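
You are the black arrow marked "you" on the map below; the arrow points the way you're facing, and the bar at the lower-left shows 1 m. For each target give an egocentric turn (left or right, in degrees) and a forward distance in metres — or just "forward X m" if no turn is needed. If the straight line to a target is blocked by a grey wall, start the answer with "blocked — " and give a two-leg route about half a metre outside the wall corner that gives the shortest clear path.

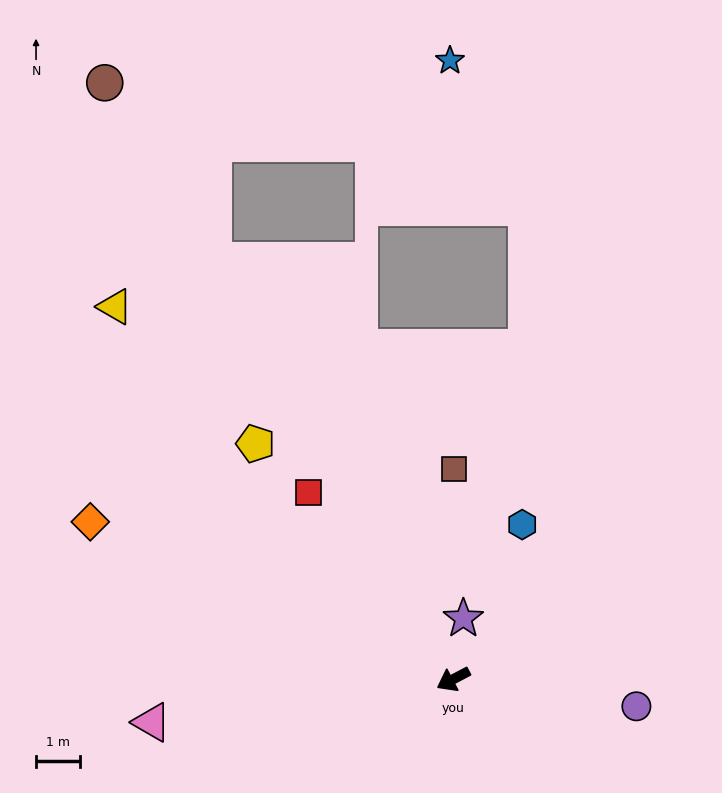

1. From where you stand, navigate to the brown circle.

turn right 87°, forward 15.9 m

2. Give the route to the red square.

turn right 80°, forward 5.4 m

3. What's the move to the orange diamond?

turn right 51°, forward 9.1 m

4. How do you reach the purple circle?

turn left 144°, forward 4.3 m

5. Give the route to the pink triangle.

turn right 20°, forward 7.0 m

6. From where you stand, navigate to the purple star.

turn right 127°, forward 1.4 m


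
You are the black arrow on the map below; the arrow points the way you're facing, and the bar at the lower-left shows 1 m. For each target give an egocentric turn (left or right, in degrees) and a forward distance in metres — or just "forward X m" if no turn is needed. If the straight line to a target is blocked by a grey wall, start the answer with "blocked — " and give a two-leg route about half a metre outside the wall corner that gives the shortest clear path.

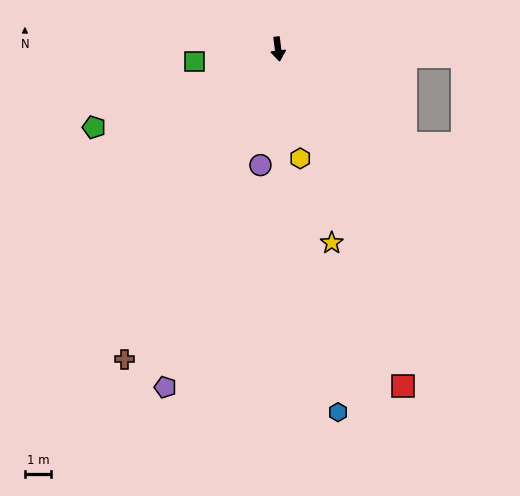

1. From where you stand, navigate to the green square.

turn right 89°, forward 3.3 m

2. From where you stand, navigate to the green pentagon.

turn right 74°, forward 7.7 m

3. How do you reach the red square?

turn left 13°, forward 13.8 m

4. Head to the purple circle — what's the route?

turn right 16°, forward 4.5 m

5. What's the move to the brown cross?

turn right 34°, forward 13.3 m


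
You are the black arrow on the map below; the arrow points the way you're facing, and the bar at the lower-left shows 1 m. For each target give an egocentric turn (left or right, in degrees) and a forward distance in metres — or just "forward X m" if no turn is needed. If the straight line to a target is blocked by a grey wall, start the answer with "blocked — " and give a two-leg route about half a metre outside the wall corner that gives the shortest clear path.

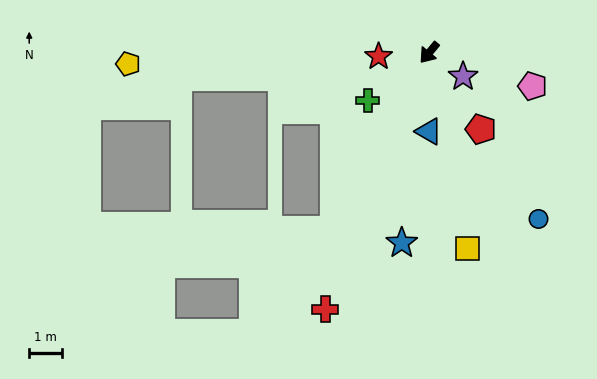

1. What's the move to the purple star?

turn left 95°, forward 1.3 m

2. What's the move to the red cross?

turn left 18°, forward 8.4 m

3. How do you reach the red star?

turn right 46°, forward 1.5 m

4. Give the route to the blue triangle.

turn left 40°, forward 2.4 m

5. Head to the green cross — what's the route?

turn right 12°, forward 2.4 m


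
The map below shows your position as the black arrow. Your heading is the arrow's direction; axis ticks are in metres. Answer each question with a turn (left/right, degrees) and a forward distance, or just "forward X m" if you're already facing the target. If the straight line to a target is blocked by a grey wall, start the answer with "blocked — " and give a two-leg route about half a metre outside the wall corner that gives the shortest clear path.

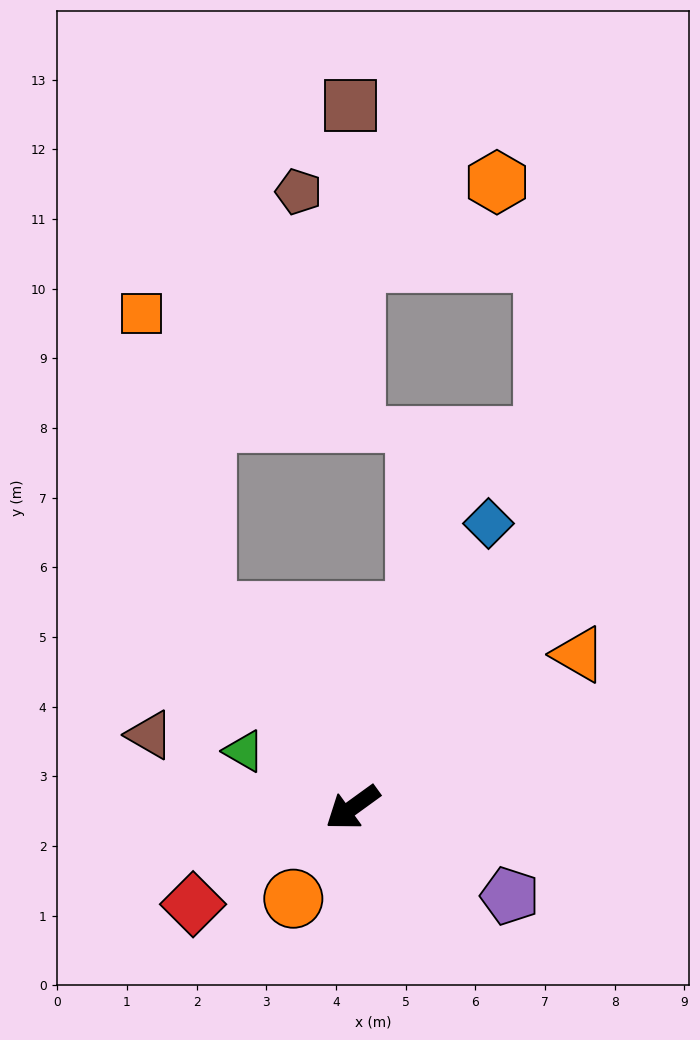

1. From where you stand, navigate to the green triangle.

turn right 63°, forward 1.8 m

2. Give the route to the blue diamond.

turn right 151°, forward 4.5 m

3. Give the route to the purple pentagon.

turn left 115°, forward 2.6 m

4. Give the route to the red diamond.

turn right 5°, forward 2.7 m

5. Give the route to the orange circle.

turn left 21°, forward 1.6 m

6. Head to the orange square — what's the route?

blocked — turn right 89°, forward 3.5 m, then turn right 25°, forward 4.4 m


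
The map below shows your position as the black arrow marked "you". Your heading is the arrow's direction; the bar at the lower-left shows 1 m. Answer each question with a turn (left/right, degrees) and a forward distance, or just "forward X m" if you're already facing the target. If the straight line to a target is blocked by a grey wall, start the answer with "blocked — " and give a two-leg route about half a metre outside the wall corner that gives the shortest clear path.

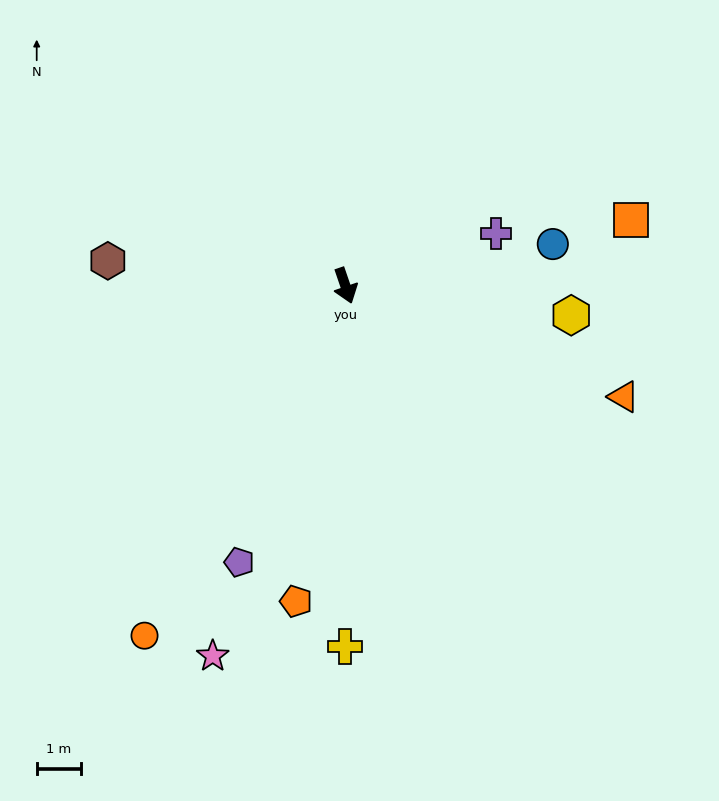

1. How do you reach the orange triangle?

turn left 49°, forward 6.8 m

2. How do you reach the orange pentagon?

turn right 28°, forward 7.3 m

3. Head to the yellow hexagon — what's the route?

turn left 64°, forward 5.2 m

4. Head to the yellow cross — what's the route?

turn right 19°, forward 8.2 m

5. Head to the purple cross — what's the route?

turn left 90°, forward 3.6 m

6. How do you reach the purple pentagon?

turn right 40°, forward 6.8 m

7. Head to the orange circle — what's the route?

turn right 49°, forward 9.2 m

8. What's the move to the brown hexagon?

turn right 115°, forward 5.4 m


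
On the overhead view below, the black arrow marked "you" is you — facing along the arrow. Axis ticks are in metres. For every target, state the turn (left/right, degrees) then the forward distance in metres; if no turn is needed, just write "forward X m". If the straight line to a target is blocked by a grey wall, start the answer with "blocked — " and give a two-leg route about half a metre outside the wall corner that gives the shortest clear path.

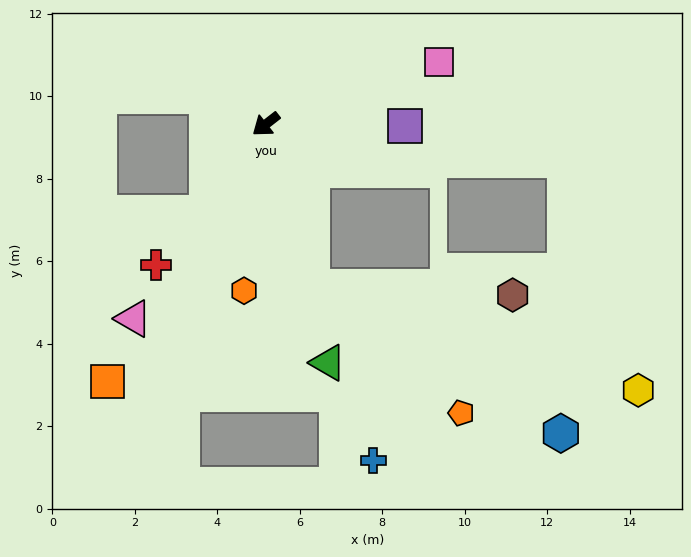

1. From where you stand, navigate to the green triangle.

turn left 67°, forward 6.0 m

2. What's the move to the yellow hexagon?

blocked — turn left 68°, forward 4.1 m, then turn left 56°, forward 8.3 m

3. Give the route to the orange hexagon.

turn left 45°, forward 4.1 m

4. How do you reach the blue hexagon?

blocked — turn left 68°, forward 4.1 m, then turn left 44°, forward 7.0 m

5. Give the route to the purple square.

turn left 141°, forward 3.4 m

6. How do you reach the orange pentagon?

blocked — turn left 68°, forward 4.1 m, then turn left 34°, forward 4.7 m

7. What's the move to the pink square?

turn left 162°, forward 4.5 m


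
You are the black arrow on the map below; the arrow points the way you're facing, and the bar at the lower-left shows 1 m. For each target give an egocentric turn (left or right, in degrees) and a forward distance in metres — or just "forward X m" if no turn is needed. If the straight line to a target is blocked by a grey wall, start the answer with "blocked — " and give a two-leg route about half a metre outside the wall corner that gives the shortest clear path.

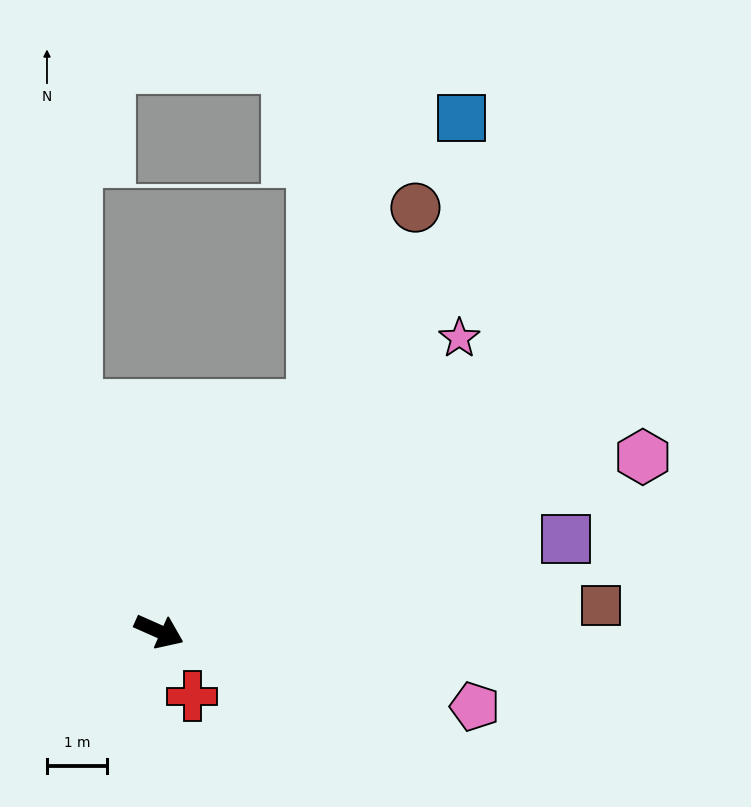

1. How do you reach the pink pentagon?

turn left 11°, forward 5.4 m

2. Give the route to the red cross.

turn right 39°, forward 1.2 m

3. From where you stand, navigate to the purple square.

turn left 37°, forward 6.9 m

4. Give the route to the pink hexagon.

turn left 44°, forward 8.6 m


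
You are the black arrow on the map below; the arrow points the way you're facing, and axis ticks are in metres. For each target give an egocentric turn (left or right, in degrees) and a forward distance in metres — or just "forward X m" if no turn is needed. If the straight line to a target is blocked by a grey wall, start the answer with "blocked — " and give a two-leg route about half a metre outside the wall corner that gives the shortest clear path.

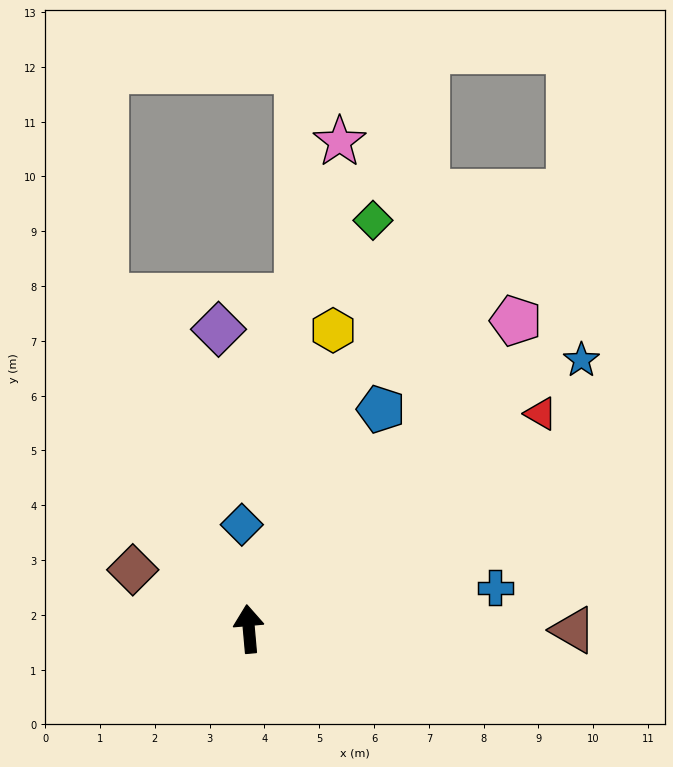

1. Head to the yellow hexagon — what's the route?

turn right 21°, forward 5.7 m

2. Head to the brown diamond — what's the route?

turn left 58°, forward 2.4 m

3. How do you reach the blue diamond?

forward 1.9 m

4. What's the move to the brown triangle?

turn right 95°, forward 5.9 m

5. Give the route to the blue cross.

turn right 86°, forward 4.6 m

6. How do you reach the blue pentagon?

turn right 36°, forward 4.7 m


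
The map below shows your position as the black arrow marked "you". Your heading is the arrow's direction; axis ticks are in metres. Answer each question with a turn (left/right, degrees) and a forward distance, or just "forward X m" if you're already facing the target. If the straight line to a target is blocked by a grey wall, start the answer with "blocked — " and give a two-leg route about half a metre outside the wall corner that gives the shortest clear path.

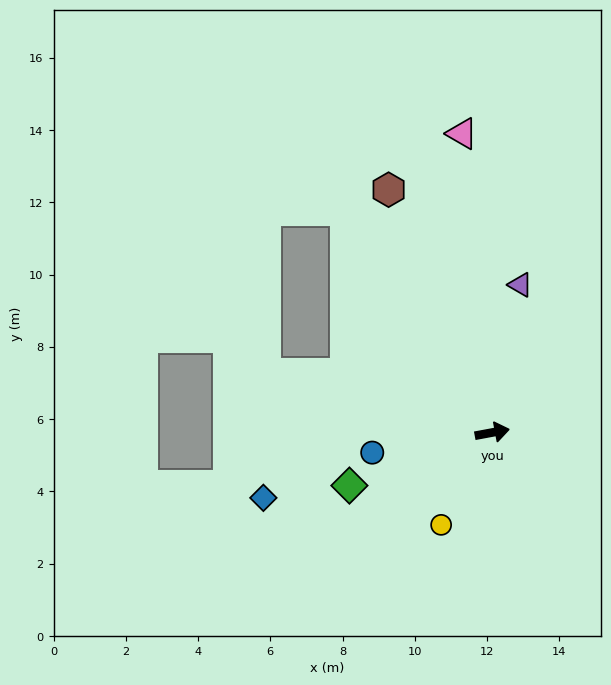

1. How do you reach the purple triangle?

turn left 69°, forward 4.2 m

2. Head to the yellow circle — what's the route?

turn right 130°, forward 2.9 m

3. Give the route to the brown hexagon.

turn left 103°, forward 7.3 m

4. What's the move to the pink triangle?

turn left 85°, forward 8.3 m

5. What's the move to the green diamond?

turn right 170°, forward 4.2 m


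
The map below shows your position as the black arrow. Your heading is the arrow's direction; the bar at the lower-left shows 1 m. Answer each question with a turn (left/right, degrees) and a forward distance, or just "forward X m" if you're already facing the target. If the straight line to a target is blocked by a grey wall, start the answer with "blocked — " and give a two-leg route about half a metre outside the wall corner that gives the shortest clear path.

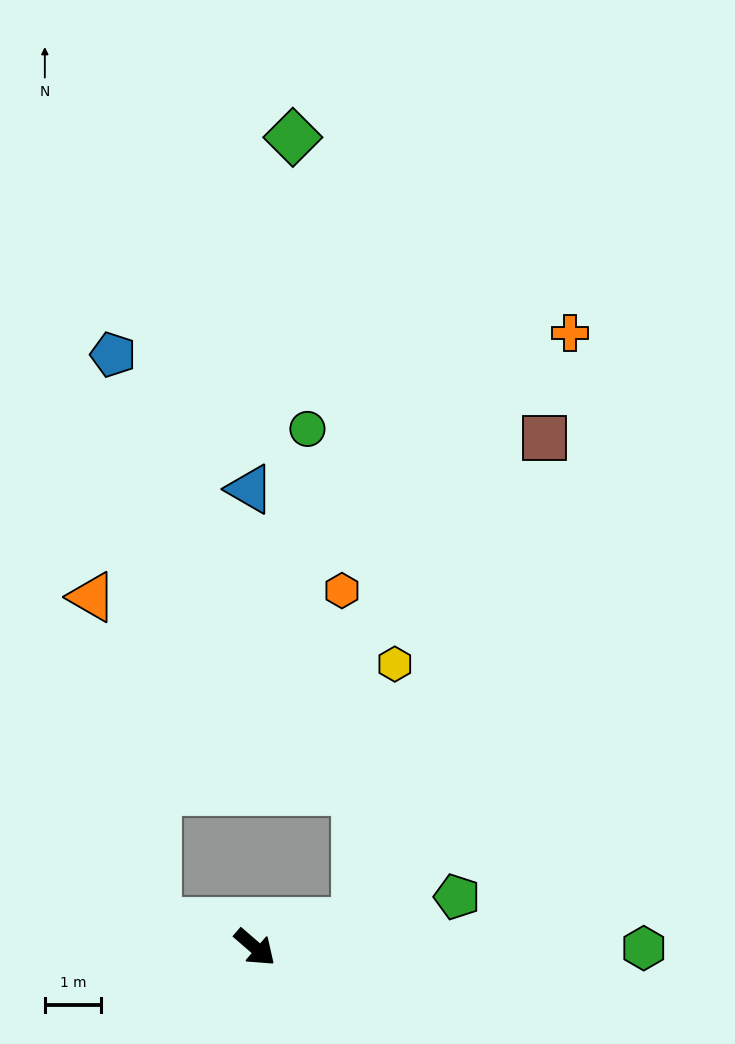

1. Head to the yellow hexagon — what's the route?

blocked — turn left 55°, forward 1.8 m, then turn left 67°, forward 4.6 m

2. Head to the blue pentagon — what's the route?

blocked — turn right 154°, forward 1.8 m, then turn right 71°, forward 10.1 m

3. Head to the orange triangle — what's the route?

blocked — turn right 154°, forward 1.8 m, then turn right 64°, forward 5.9 m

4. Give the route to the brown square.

blocked — turn left 55°, forward 1.8 m, then turn left 55°, forward 9.2 m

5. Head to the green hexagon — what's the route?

turn left 41°, forward 6.9 m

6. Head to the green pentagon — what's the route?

turn left 55°, forward 3.7 m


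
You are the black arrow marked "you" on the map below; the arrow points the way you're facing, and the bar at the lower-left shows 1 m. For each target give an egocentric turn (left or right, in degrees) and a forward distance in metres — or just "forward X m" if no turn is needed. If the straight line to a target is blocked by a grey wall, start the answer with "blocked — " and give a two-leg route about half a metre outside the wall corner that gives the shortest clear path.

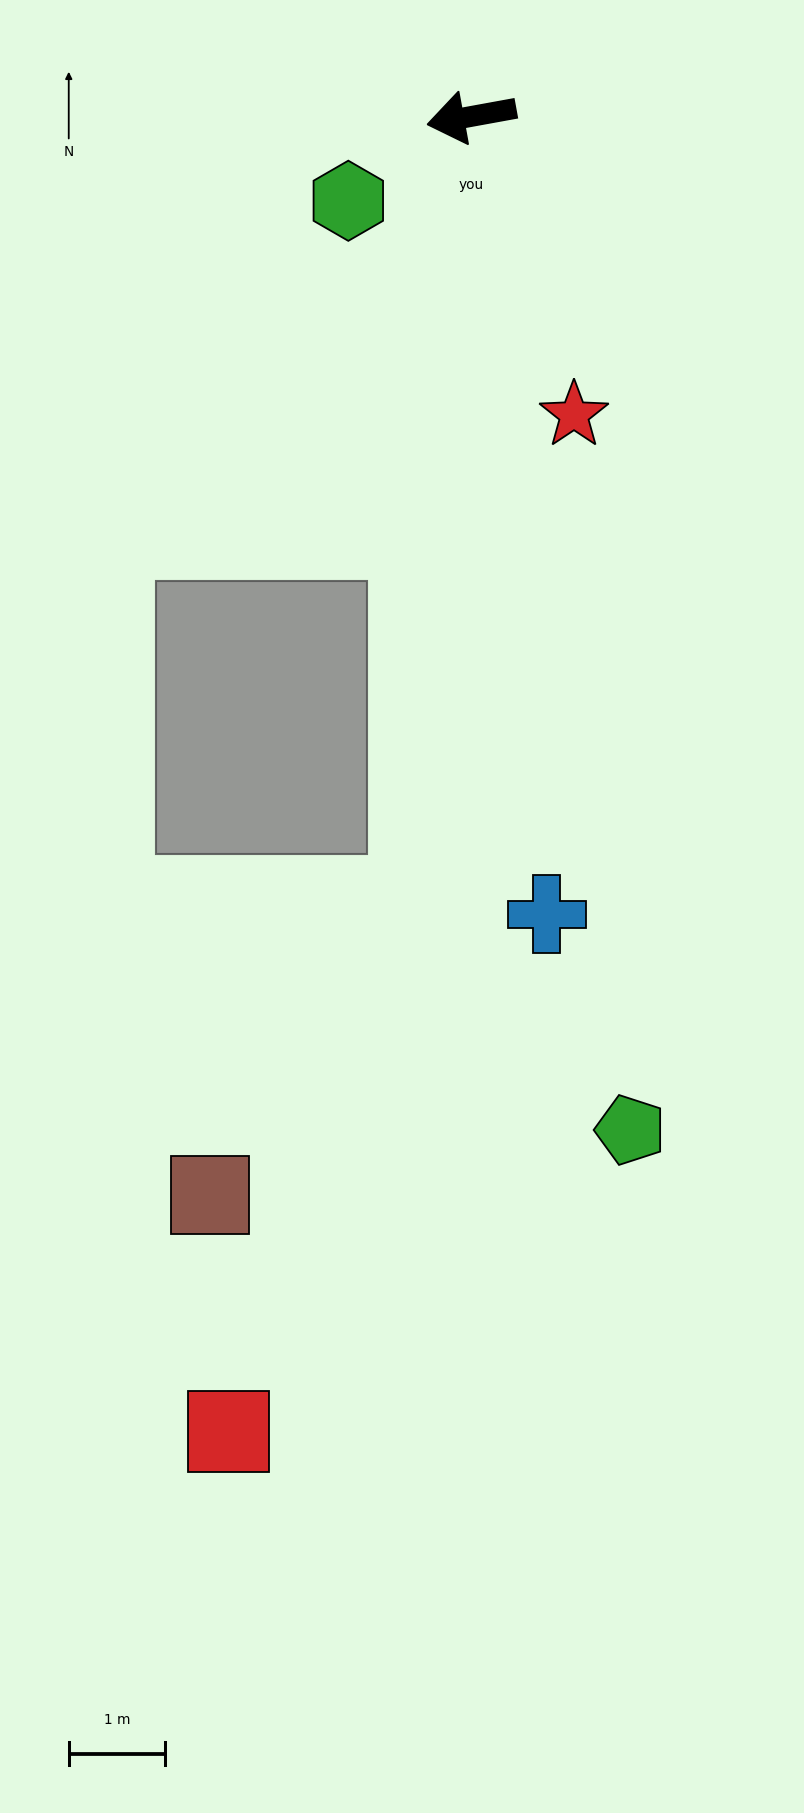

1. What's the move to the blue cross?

turn left 85°, forward 8.3 m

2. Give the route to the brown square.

blocked — turn left 75°, forward 8.1 m, then turn right 29°, forward 3.7 m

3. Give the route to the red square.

blocked — turn left 75°, forward 8.1 m, then turn right 14°, forward 5.8 m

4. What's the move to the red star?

turn left 99°, forward 3.3 m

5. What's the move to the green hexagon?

turn left 24°, forward 1.5 m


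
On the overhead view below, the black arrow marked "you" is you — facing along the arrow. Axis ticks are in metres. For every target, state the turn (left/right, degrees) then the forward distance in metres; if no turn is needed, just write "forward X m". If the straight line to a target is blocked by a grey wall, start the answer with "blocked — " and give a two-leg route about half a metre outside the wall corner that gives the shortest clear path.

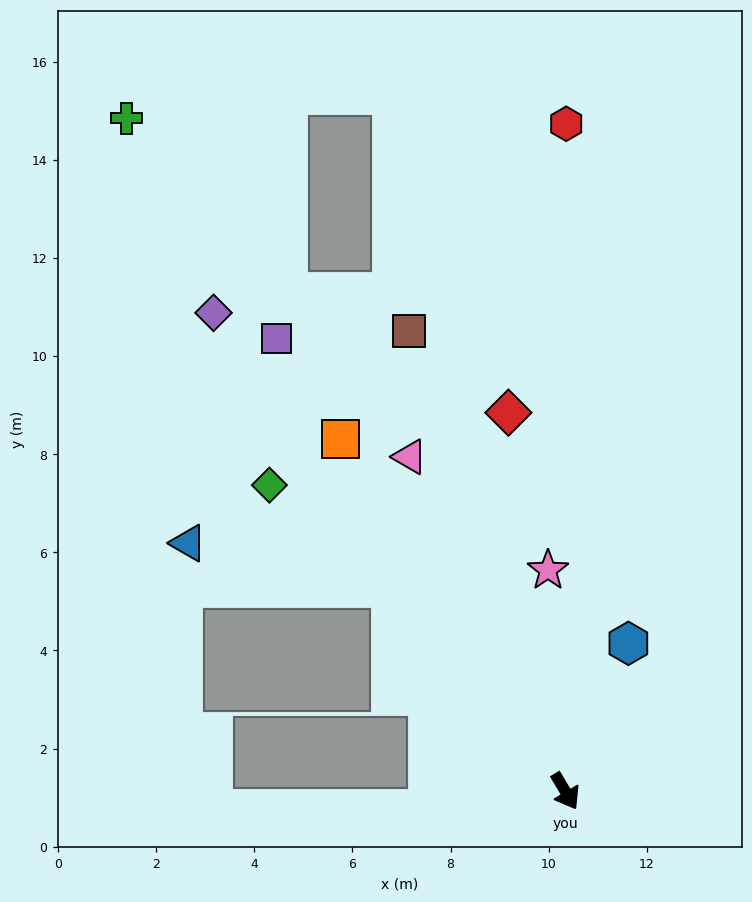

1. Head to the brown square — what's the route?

turn left 168°, forward 9.9 m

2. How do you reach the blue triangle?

blocked — turn right 170°, forward 5.5 m, then turn left 37°, forward 4.2 m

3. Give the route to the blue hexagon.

turn left 126°, forward 3.3 m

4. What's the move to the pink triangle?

turn left 174°, forward 7.5 m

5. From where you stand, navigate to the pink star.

turn left 154°, forward 4.5 m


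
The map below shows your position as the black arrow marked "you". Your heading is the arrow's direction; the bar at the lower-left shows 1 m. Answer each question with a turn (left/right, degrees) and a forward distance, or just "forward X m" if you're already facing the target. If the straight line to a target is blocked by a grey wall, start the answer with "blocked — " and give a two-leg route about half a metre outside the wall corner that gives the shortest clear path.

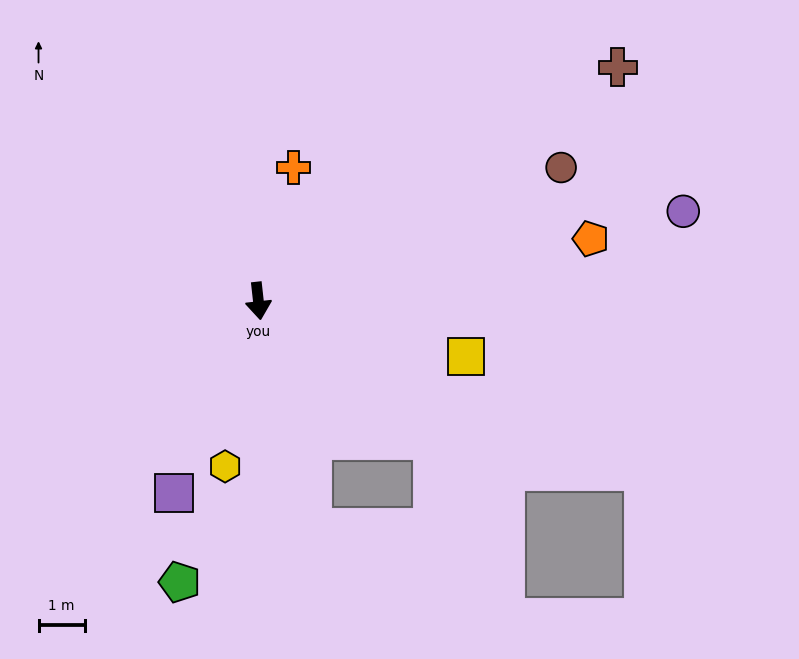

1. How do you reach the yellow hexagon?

turn right 18°, forward 3.7 m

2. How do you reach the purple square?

turn right 30°, forward 4.6 m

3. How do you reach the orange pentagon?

turn left 94°, forward 7.3 m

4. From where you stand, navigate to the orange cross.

turn left 159°, forward 3.0 m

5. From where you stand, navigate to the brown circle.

turn left 107°, forward 7.2 m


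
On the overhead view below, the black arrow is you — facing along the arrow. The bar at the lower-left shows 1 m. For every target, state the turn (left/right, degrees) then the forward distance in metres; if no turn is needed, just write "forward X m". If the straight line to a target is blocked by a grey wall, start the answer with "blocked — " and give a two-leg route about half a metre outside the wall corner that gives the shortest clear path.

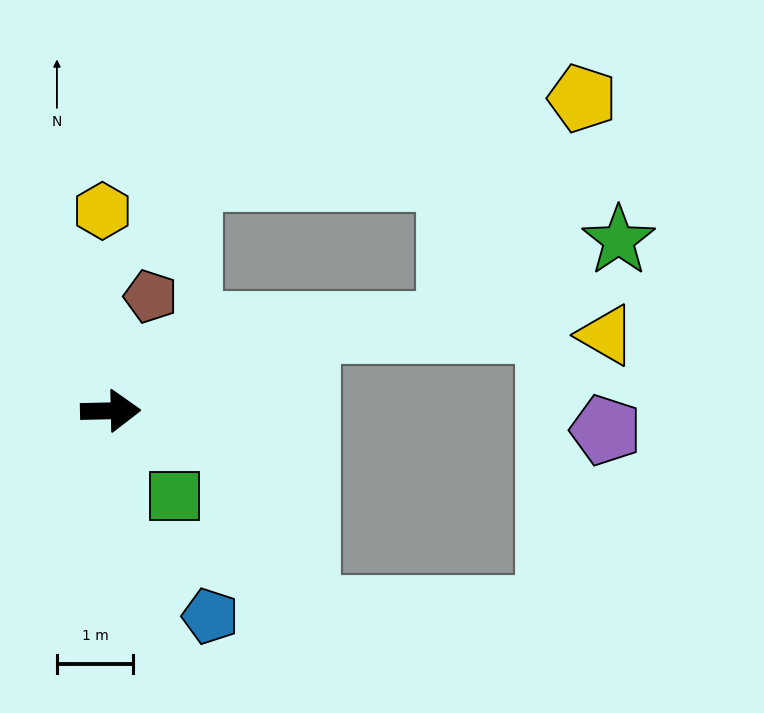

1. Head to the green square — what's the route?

turn right 54°, forward 1.4 m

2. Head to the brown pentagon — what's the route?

turn left 70°, forward 1.6 m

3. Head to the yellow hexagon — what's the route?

turn left 91°, forward 2.6 m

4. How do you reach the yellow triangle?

blocked — turn left 21°, forward 2.8 m, then turn right 23°, forward 3.9 m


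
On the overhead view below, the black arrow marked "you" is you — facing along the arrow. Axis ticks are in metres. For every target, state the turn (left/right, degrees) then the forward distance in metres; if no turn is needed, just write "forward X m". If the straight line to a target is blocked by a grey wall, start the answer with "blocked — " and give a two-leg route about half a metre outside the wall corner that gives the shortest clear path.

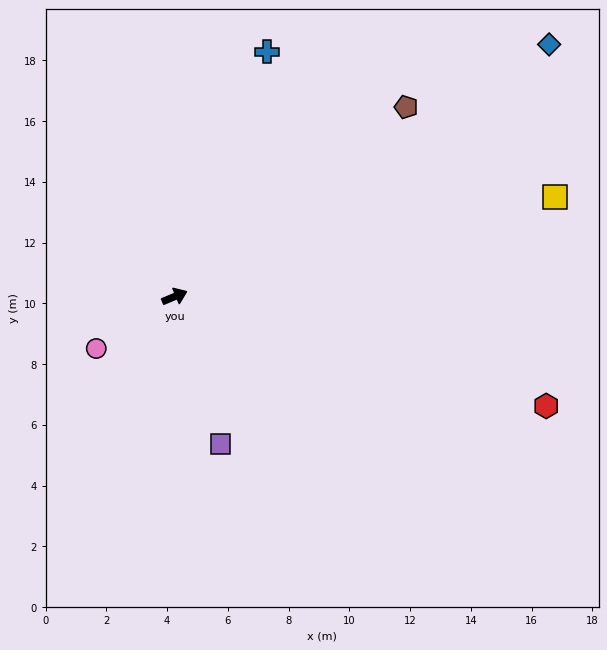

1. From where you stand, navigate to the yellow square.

turn right 8°, forward 12.9 m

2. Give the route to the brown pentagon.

turn left 17°, forward 9.8 m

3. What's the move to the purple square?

turn right 95°, forward 5.1 m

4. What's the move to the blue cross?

turn left 47°, forward 8.6 m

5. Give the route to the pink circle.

turn right 169°, forward 3.1 m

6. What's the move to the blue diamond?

turn left 11°, forward 14.9 m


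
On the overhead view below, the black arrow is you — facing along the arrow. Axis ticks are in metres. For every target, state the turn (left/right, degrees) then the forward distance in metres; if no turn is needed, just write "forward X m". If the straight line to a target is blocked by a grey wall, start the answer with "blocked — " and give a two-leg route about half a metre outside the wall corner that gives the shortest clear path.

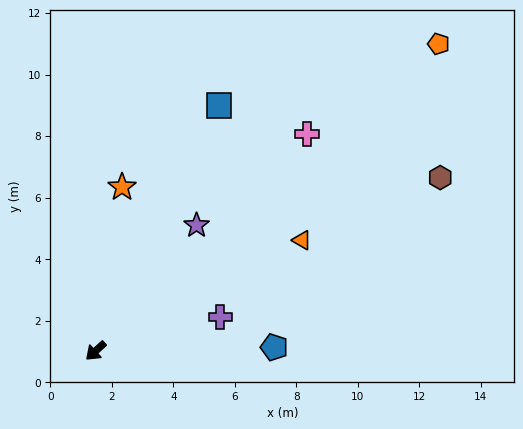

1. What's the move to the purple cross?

turn left 153°, forward 4.2 m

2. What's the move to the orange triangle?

turn left 166°, forward 7.6 m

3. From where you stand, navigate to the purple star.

turn right 171°, forward 5.2 m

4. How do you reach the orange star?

turn right 142°, forward 5.4 m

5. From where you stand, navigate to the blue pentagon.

turn left 139°, forward 5.8 m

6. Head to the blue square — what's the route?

turn right 159°, forward 8.9 m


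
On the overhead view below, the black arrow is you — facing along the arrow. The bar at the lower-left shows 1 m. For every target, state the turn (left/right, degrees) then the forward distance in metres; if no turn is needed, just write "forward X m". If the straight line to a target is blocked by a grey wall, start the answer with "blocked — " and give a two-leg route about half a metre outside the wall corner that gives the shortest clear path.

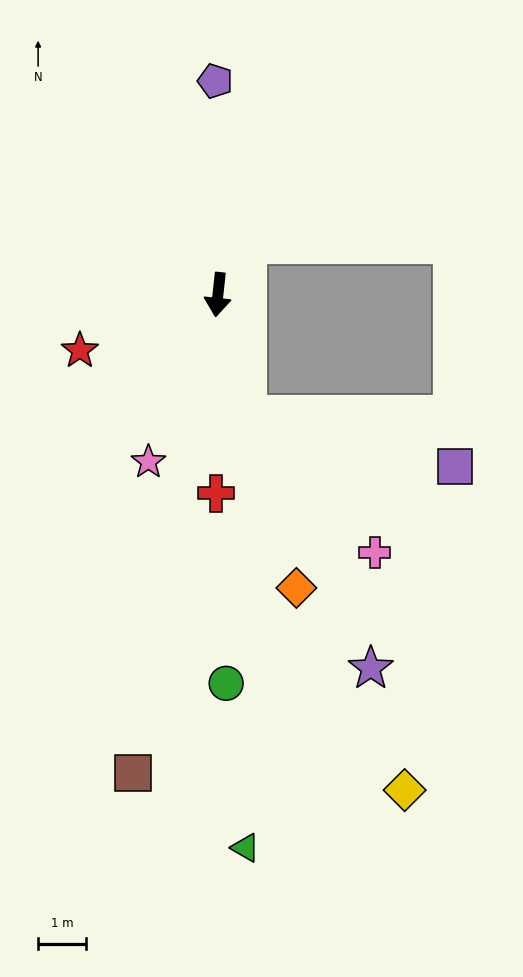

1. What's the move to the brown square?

turn right 4°, forward 10.1 m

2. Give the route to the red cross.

turn left 6°, forward 4.1 m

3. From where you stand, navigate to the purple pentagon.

turn right 173°, forward 4.4 m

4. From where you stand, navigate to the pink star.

turn right 16°, forward 3.8 m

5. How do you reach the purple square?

blocked — turn left 19°, forward 2.6 m, then turn left 63°, forward 4.5 m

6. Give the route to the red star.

turn right 62°, forward 3.1 m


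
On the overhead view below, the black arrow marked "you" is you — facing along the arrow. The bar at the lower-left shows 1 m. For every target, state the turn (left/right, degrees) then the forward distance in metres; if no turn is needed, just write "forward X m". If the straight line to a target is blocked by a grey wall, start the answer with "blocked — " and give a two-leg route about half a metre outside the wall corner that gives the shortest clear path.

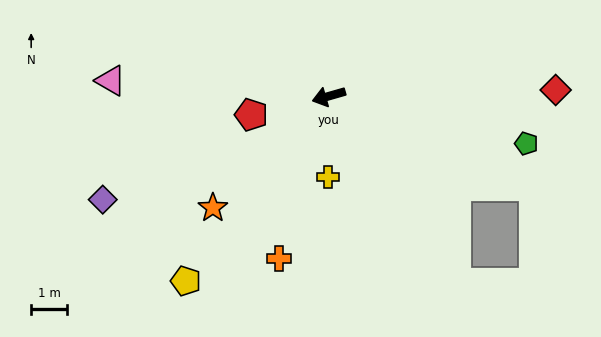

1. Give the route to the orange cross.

turn left 57°, forward 4.7 m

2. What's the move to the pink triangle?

turn right 20°, forward 6.1 m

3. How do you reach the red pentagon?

turn right 2°, forward 2.2 m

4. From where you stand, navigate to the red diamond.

turn left 166°, forward 6.3 m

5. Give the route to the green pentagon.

turn left 151°, forward 5.6 m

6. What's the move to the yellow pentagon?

turn left 36°, forward 6.5 m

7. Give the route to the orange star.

turn left 28°, forward 4.5 m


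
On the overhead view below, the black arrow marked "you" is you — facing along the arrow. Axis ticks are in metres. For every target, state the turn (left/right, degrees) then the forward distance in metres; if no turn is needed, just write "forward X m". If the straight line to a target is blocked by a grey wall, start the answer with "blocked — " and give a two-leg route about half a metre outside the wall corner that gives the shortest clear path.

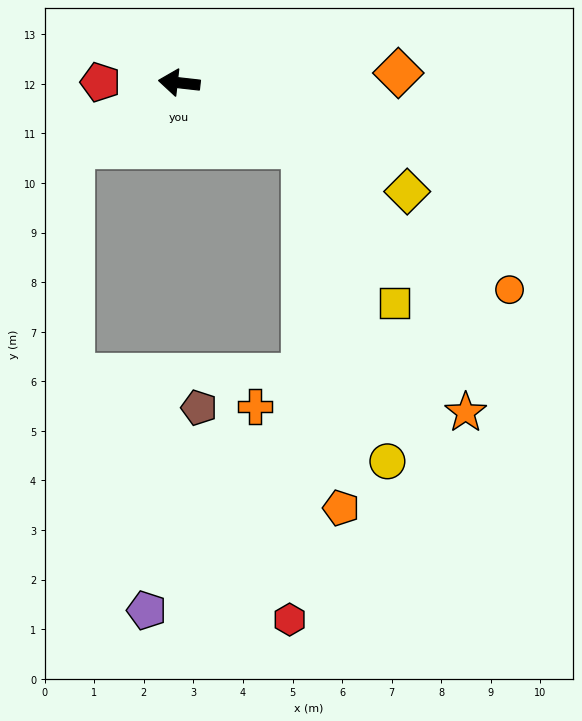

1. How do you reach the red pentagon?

turn left 6°, forward 1.6 m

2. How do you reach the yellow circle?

blocked — turn left 159°, forward 2.8 m, then turn right 47°, forward 6.6 m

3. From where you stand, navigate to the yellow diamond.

turn left 161°, forward 5.1 m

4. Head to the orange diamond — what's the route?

turn right 171°, forward 4.4 m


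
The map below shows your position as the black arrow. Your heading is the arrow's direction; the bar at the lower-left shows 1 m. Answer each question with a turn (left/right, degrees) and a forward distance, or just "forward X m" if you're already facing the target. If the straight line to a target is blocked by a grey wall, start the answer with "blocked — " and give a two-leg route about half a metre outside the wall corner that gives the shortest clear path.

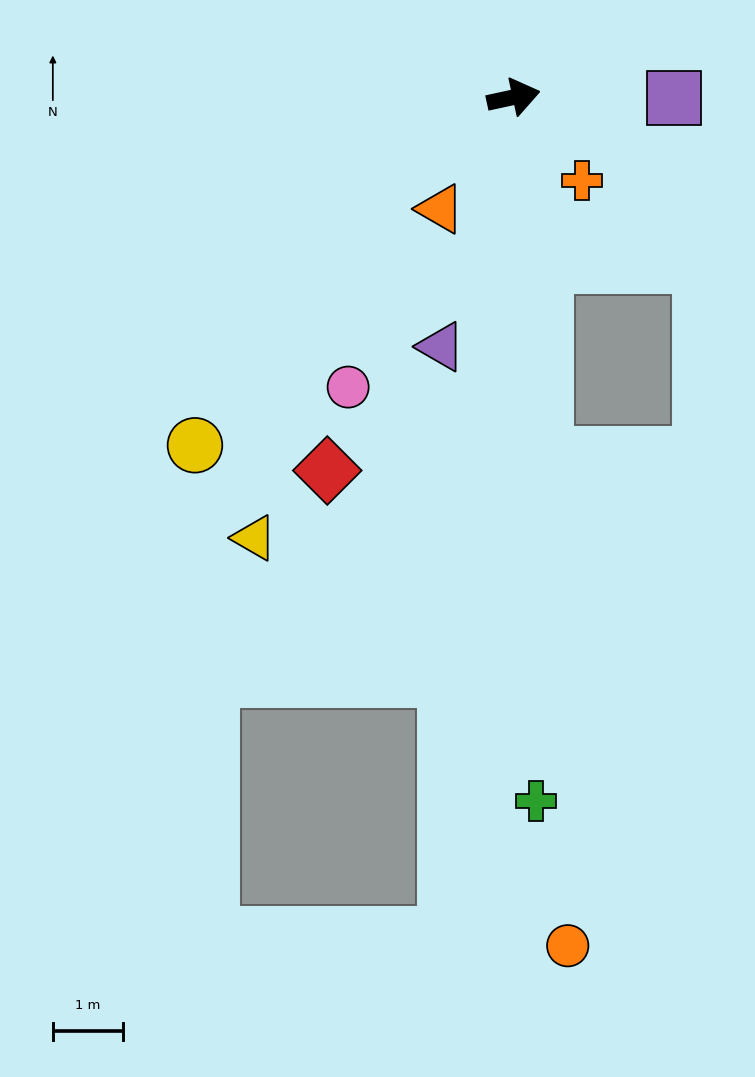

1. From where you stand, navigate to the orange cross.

turn right 63°, forward 1.5 m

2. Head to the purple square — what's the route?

turn right 13°, forward 2.3 m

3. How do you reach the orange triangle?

turn right 136°, forward 1.9 m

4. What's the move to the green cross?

turn right 100°, forward 10.0 m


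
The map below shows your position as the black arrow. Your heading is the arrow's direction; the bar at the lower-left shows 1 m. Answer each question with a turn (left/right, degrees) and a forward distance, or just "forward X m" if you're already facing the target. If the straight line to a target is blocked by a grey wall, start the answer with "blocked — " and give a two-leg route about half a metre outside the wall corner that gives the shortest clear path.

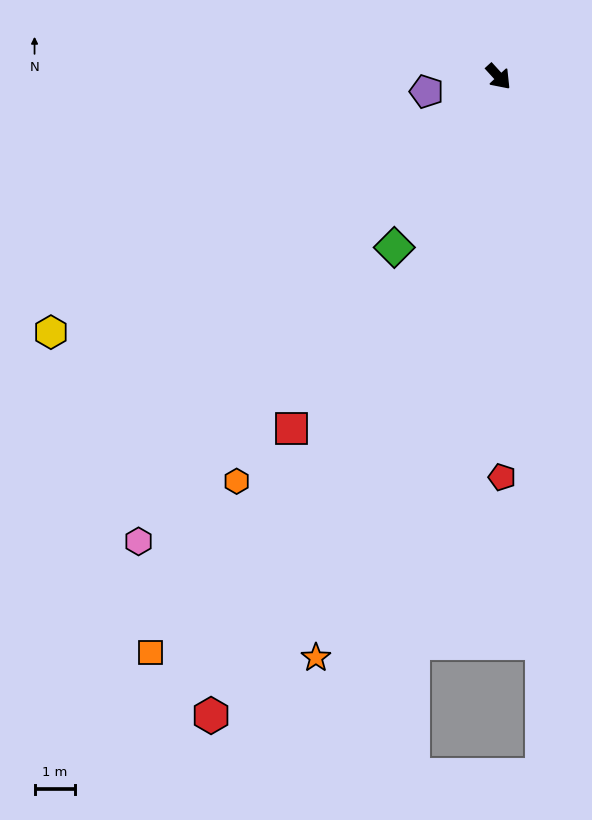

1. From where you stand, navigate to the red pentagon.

turn right 42°, forward 10.0 m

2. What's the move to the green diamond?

turn right 74°, forward 5.0 m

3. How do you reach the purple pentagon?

turn right 121°, forward 1.8 m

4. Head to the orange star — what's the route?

turn right 60°, forward 15.2 m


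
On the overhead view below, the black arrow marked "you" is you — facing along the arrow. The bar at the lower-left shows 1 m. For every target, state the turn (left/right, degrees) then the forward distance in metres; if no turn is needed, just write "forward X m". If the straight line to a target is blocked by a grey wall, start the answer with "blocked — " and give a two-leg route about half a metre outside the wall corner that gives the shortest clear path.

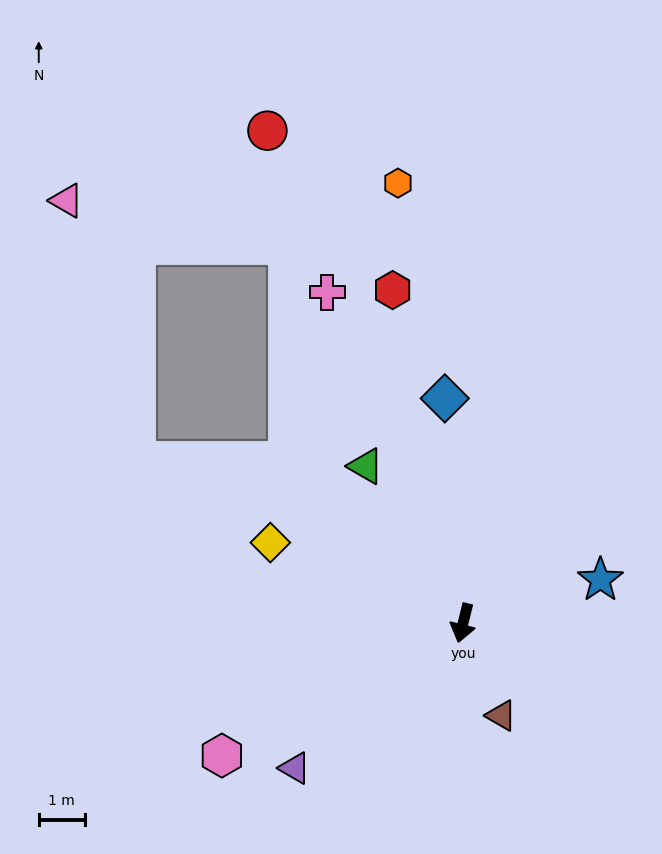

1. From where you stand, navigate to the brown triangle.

turn left 36°, forward 2.2 m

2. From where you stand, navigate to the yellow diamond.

turn right 99°, forward 4.5 m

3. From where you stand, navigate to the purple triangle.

turn right 35°, forward 4.8 m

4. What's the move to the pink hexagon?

turn right 47°, forward 6.0 m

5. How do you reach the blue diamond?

turn right 161°, forward 4.9 m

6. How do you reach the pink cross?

turn right 144°, forward 7.8 m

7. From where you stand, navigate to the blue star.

turn left 121°, forward 3.1 m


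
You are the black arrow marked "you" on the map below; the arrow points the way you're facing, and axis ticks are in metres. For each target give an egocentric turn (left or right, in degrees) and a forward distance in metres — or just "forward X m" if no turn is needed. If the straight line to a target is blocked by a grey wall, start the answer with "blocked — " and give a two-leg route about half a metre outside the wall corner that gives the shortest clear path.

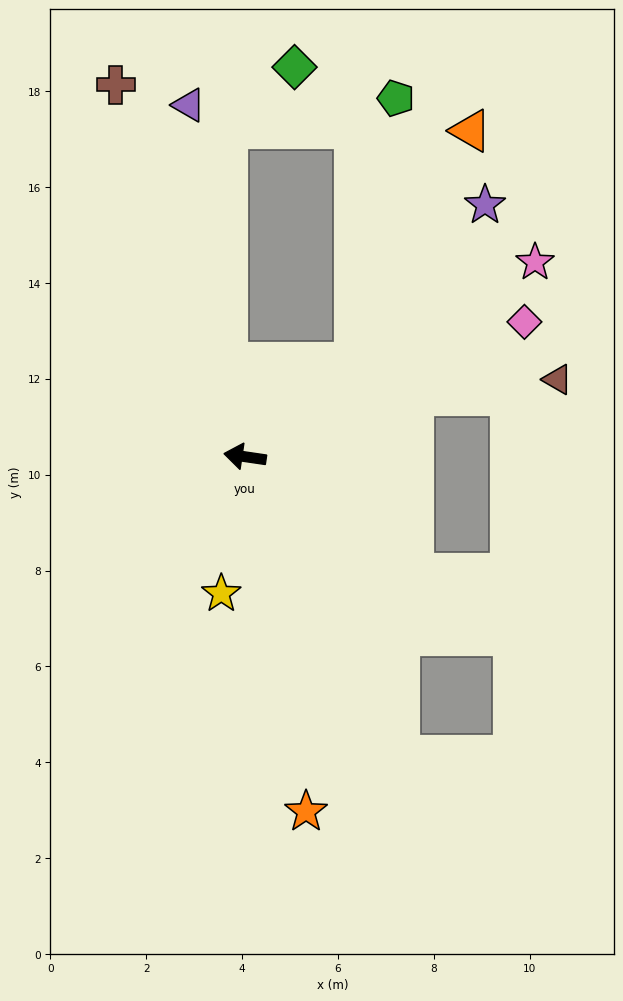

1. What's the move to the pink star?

turn right 138°, forward 7.3 m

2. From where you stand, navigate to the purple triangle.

turn right 73°, forward 7.4 m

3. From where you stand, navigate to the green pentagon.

blocked — turn right 131°, forward 3.0 m, then turn left 40°, forward 5.6 m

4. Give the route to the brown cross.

turn right 62°, forward 8.2 m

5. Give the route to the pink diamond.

turn right 146°, forward 6.5 m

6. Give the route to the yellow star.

turn left 89°, forward 2.9 m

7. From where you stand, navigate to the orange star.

turn left 108°, forward 7.5 m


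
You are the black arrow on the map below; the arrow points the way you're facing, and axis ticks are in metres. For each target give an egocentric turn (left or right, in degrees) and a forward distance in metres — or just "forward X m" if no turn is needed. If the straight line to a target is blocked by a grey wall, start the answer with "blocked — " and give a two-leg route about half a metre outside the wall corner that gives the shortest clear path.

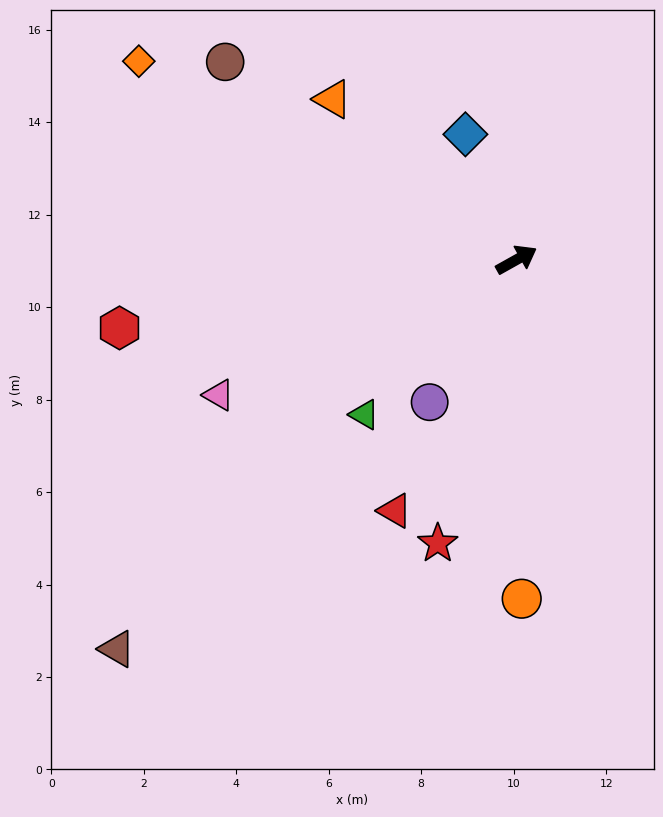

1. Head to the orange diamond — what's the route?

turn left 123°, forward 9.2 m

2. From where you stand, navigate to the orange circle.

turn right 118°, forward 7.3 m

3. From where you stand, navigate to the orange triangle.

turn left 110°, forward 5.3 m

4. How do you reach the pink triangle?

turn left 175°, forward 7.1 m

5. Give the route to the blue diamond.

turn left 83°, forward 2.9 m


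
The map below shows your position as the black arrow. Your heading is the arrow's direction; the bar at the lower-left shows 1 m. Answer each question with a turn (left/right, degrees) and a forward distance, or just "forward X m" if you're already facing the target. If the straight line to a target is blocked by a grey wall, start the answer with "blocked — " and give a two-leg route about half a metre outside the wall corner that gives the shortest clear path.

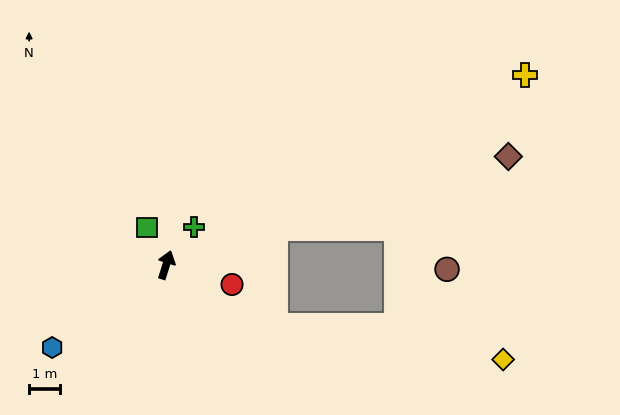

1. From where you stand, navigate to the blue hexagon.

turn left 144°, forward 4.5 m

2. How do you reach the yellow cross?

turn right 44°, forward 13.1 m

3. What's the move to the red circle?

turn right 89°, forward 2.2 m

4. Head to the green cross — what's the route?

turn right 19°, forward 1.5 m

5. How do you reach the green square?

turn left 45°, forward 1.4 m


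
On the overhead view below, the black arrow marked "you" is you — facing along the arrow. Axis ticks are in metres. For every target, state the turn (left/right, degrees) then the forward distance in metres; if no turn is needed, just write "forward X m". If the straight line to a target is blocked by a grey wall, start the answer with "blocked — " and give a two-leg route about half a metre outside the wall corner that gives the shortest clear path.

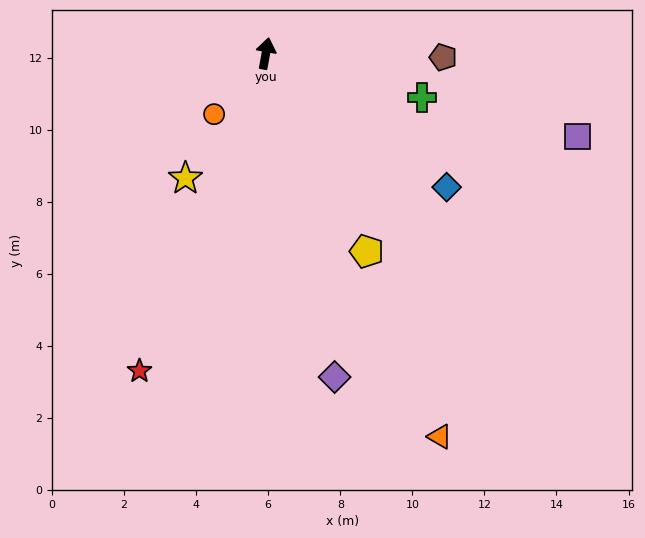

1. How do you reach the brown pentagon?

turn right 81°, forward 4.9 m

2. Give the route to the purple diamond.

turn right 158°, forward 9.2 m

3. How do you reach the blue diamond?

turn right 116°, forward 6.2 m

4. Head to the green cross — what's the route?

turn right 96°, forward 4.5 m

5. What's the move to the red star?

turn left 169°, forward 9.5 m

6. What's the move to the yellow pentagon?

turn right 143°, forward 6.2 m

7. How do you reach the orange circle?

turn left 150°, forward 2.2 m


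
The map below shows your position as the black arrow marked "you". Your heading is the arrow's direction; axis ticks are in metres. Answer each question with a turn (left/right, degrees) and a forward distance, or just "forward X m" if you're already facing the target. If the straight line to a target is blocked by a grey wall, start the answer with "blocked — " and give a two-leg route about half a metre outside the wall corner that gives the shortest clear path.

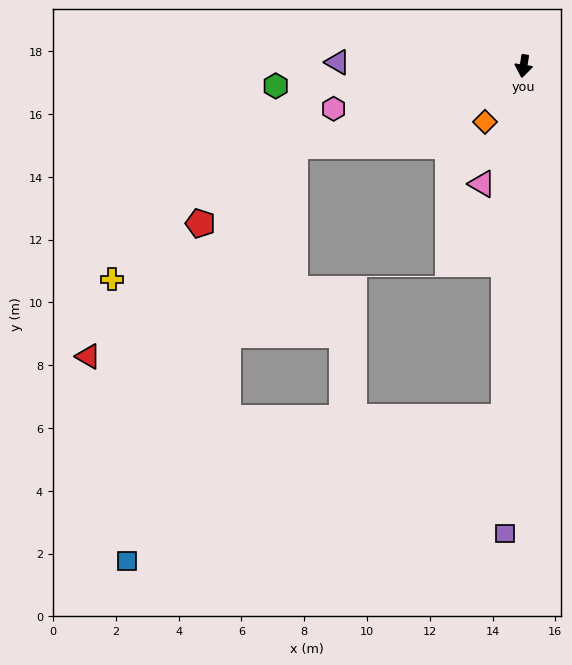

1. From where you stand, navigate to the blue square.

blocked — turn right 62°, forward 7.7 m, then turn left 49°, forward 14.3 m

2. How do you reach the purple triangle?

turn right 82°, forward 5.9 m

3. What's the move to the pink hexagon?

turn right 69°, forward 6.2 m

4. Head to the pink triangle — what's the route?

turn right 11°, forward 4.0 m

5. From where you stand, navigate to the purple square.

turn left 6°, forward 14.9 m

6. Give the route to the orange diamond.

turn right 26°, forward 2.2 m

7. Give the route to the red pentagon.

blocked — turn right 62°, forward 7.7 m, then turn left 20°, forward 3.9 m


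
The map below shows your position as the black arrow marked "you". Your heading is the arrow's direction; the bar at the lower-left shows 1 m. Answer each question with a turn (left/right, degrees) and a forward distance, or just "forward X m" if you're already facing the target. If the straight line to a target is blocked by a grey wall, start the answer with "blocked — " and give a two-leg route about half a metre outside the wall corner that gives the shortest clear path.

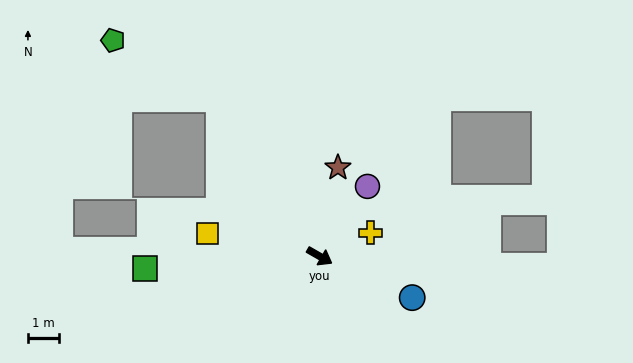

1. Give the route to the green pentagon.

blocked — turn left 152°, forward 6.0 m, then turn left 29°, forward 3.9 m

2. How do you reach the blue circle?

turn left 6°, forward 3.3 m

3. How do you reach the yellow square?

turn right 162°, forward 3.7 m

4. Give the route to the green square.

turn right 146°, forward 5.7 m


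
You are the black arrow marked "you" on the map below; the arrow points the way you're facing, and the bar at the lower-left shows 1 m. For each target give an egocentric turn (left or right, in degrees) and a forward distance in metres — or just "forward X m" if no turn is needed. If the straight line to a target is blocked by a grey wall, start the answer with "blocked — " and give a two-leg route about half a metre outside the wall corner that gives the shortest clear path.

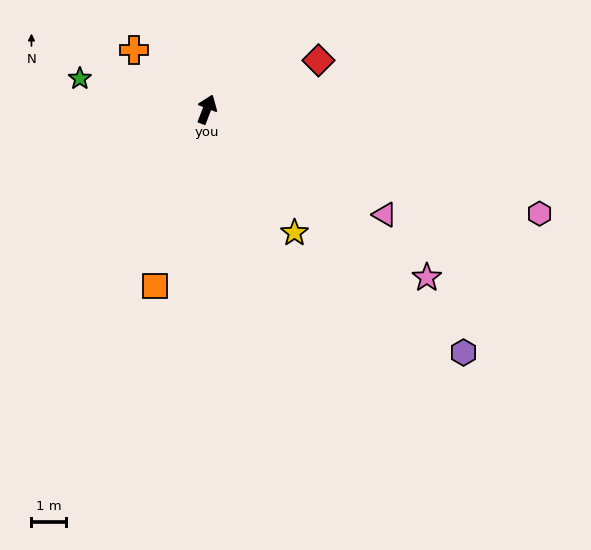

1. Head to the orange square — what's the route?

turn right 175°, forward 5.3 m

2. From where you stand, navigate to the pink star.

turn right 106°, forward 8.0 m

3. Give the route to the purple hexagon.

turn right 112°, forward 10.2 m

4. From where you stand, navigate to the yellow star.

turn right 124°, forward 4.3 m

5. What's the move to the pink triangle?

turn right 100°, forward 5.9 m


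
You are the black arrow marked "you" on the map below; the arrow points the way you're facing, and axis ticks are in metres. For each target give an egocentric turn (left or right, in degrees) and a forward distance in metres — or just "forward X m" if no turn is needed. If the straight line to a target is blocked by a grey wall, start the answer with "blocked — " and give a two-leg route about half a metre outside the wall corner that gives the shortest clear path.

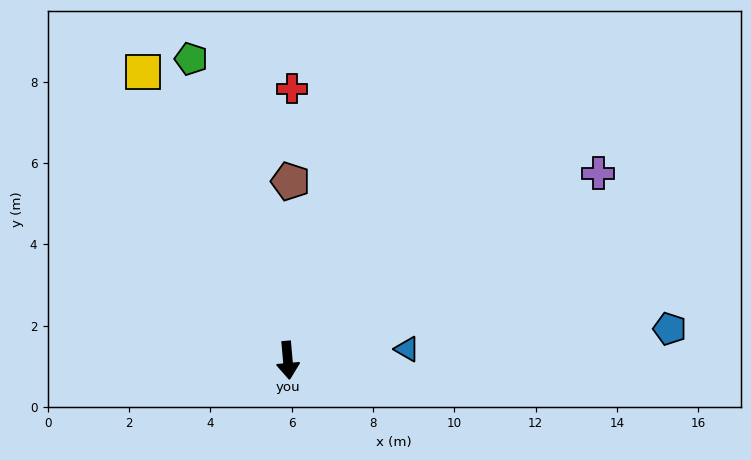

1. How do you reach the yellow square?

turn right 158°, forward 7.9 m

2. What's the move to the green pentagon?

turn right 167°, forward 7.8 m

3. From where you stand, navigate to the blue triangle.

turn left 90°, forward 2.9 m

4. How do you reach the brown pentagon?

turn left 174°, forward 4.4 m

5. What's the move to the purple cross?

turn left 116°, forward 8.9 m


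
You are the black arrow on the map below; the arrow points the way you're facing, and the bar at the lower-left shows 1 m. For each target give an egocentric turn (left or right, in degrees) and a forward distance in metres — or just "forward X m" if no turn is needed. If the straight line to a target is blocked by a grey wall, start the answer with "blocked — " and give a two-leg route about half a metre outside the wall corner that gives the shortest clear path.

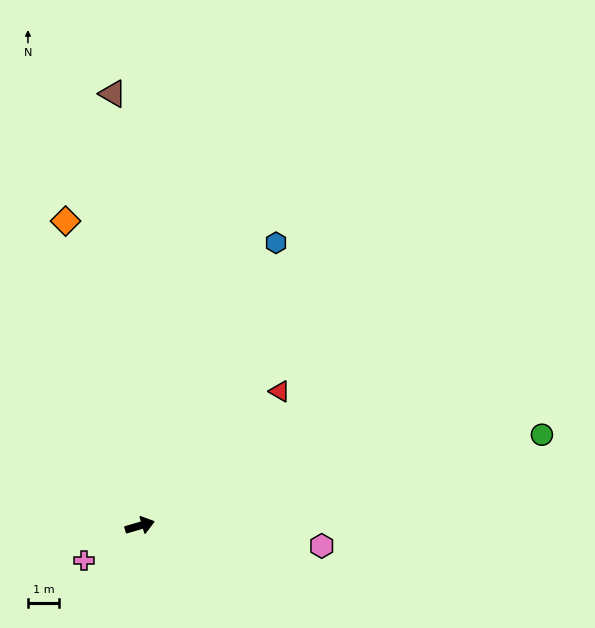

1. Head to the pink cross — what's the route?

turn right 164°, forward 2.1 m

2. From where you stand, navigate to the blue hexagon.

turn left 48°, forward 10.0 m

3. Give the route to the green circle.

turn right 3°, forward 13.1 m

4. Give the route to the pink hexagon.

turn right 23°, forward 5.8 m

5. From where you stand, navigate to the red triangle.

turn left 28°, forward 6.2 m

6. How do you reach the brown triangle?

turn left 77°, forward 13.7 m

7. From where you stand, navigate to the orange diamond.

turn left 87°, forward 10.0 m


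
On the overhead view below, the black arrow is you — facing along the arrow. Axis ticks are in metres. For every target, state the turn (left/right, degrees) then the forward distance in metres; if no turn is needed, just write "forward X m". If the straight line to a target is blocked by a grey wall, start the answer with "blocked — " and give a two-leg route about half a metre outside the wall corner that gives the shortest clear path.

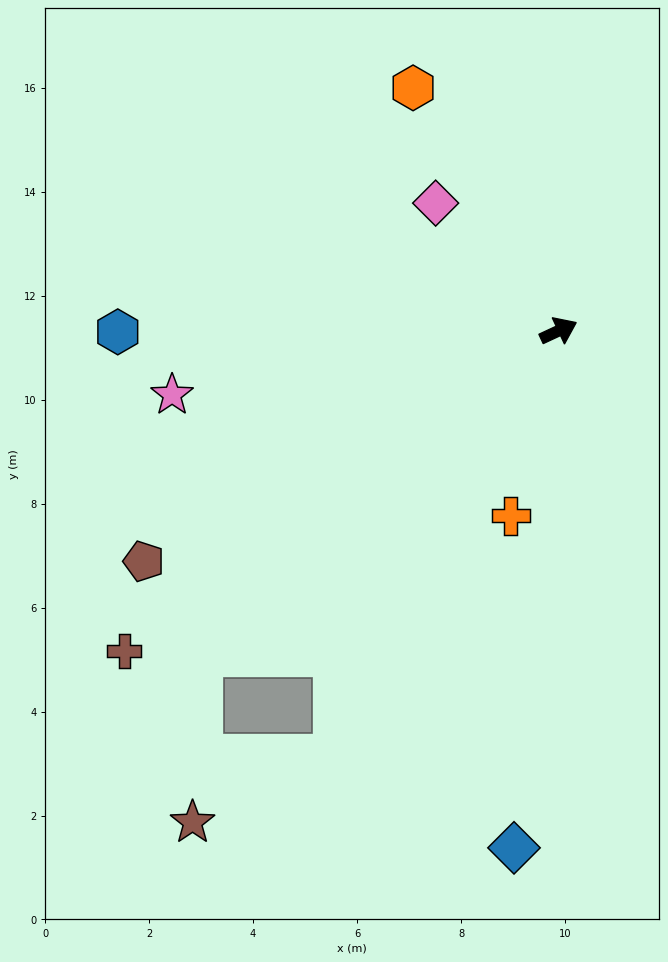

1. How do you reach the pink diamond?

turn left 109°, forward 3.4 m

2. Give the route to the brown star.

blocked — turn right 143°, forward 9.2 m, then turn right 37°, forward 3.0 m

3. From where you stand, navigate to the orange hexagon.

turn left 96°, forward 5.4 m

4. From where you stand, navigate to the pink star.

turn left 164°, forward 7.5 m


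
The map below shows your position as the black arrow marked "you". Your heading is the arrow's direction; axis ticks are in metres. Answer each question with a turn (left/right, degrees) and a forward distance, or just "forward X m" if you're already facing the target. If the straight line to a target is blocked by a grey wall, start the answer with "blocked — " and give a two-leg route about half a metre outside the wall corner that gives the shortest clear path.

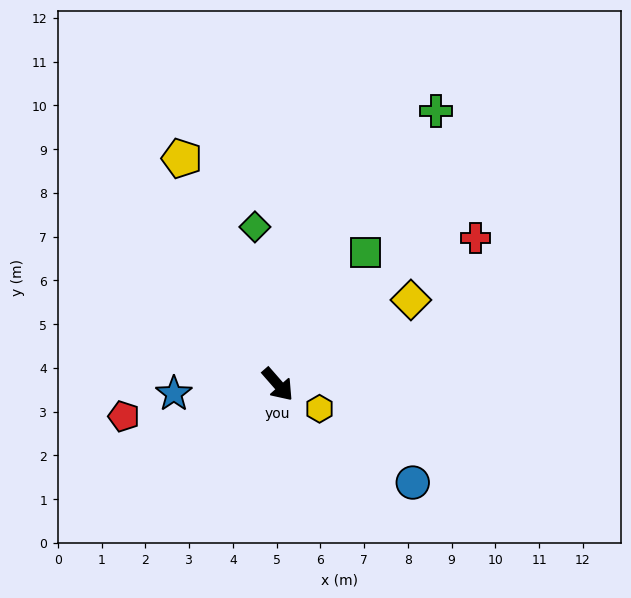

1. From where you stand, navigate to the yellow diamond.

turn left 81°, forward 3.6 m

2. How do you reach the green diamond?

turn left 147°, forward 3.6 m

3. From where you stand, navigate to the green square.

turn left 105°, forward 3.6 m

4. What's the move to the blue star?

turn right 126°, forward 2.4 m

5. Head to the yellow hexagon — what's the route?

turn left 18°, forward 1.1 m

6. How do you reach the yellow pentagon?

turn left 162°, forward 5.6 m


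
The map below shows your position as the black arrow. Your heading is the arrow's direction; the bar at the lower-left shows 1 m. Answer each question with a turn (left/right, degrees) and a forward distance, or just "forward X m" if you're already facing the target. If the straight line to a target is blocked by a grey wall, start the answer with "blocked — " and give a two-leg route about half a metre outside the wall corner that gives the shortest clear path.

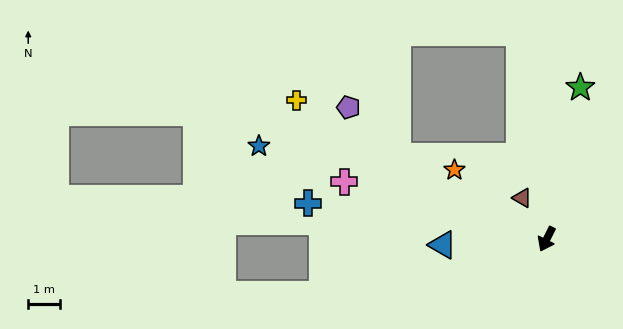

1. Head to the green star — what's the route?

turn right 166°, forward 4.9 m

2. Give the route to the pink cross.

turn right 79°, forward 6.6 m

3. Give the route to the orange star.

turn right 100°, forward 3.6 m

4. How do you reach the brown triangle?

turn right 123°, forward 1.5 m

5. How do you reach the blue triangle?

turn right 60°, forward 3.3 m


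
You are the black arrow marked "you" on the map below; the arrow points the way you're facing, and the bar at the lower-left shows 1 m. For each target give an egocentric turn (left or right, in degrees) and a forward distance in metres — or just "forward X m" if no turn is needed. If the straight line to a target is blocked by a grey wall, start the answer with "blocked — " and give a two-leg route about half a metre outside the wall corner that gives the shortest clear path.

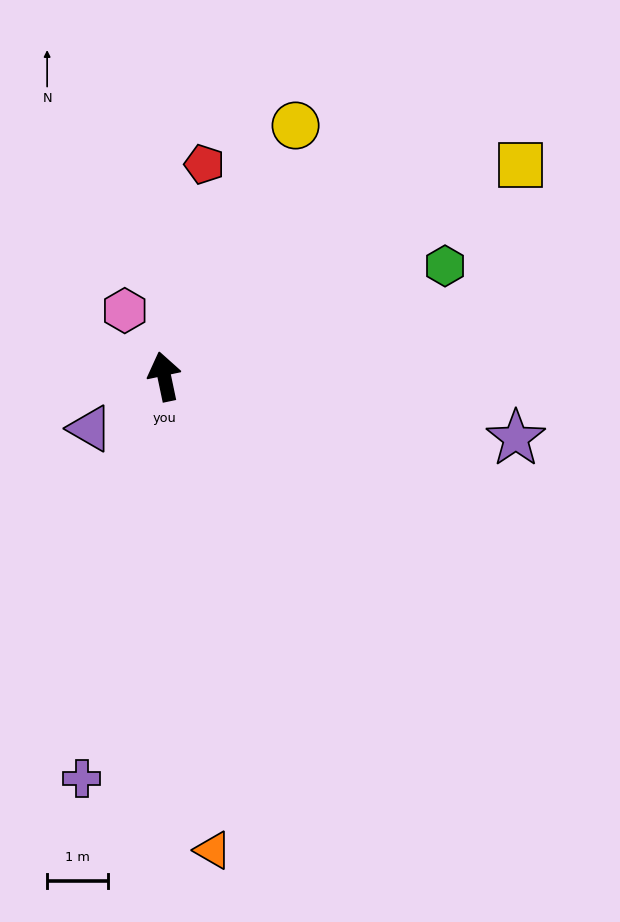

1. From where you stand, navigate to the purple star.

turn right 112°, forward 5.8 m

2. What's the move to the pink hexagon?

turn left 19°, forward 1.3 m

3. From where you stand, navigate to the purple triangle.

turn left 113°, forward 1.5 m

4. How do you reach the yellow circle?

turn right 39°, forward 4.6 m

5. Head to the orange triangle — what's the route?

turn left 174°, forward 7.8 m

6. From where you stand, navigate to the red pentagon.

turn right 23°, forward 3.5 m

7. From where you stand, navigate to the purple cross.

turn left 157°, forward 6.7 m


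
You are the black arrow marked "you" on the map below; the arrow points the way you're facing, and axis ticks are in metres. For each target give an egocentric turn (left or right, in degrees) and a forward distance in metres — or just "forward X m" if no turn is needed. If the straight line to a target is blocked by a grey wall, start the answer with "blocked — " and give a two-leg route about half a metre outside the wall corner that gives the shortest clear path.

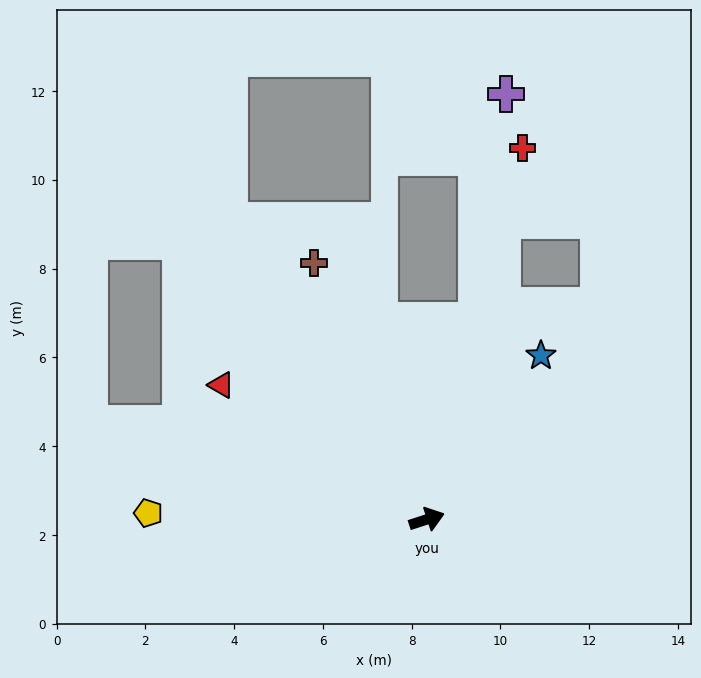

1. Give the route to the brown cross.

turn left 96°, forward 6.3 m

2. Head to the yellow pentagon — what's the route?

turn left 161°, forward 6.3 m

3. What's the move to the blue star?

turn left 37°, forward 4.5 m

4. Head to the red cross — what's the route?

turn left 58°, forward 8.6 m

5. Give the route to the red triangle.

turn left 129°, forward 5.5 m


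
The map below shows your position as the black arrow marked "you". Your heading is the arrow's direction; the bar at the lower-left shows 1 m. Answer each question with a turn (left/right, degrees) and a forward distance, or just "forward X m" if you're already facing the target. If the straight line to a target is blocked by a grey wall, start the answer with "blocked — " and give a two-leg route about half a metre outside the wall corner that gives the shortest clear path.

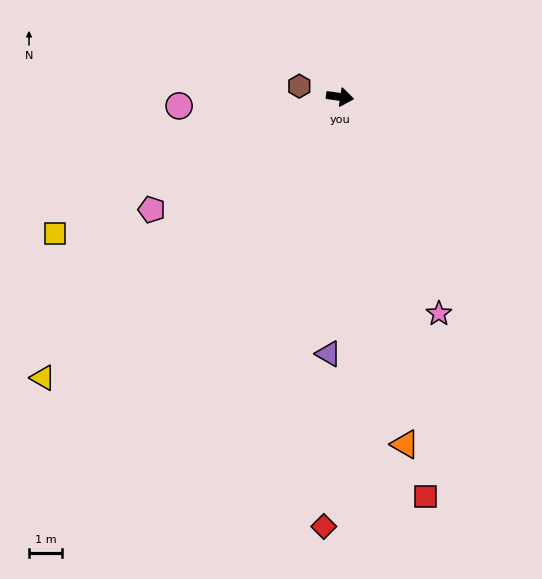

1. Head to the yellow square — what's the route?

turn right 146°, forward 9.5 m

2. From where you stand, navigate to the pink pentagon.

turn right 141°, forward 6.6 m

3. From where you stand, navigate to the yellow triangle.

turn right 128°, forward 12.3 m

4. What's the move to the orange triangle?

turn right 71°, forward 10.6 m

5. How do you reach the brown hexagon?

turn left 173°, forward 1.3 m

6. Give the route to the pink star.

turn right 57°, forward 7.2 m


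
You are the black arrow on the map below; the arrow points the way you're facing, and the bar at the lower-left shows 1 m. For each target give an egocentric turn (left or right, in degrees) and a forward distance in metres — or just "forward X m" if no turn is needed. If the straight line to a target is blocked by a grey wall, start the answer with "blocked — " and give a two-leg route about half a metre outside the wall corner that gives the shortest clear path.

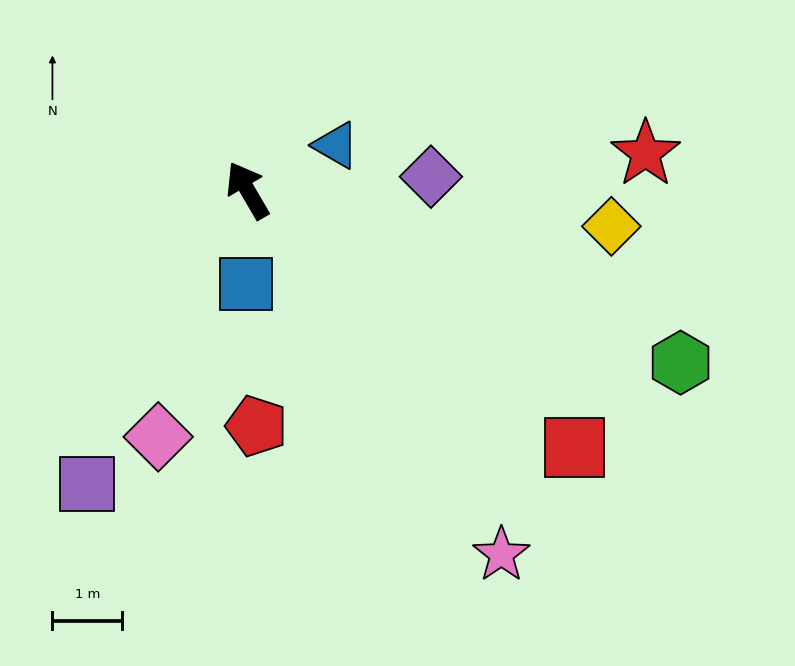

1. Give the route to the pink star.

turn right 175°, forward 6.4 m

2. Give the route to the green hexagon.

turn right 142°, forward 6.7 m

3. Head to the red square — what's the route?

turn right 159°, forward 6.0 m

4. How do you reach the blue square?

turn left 149°, forward 1.3 m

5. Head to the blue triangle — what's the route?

turn right 93°, forward 1.4 m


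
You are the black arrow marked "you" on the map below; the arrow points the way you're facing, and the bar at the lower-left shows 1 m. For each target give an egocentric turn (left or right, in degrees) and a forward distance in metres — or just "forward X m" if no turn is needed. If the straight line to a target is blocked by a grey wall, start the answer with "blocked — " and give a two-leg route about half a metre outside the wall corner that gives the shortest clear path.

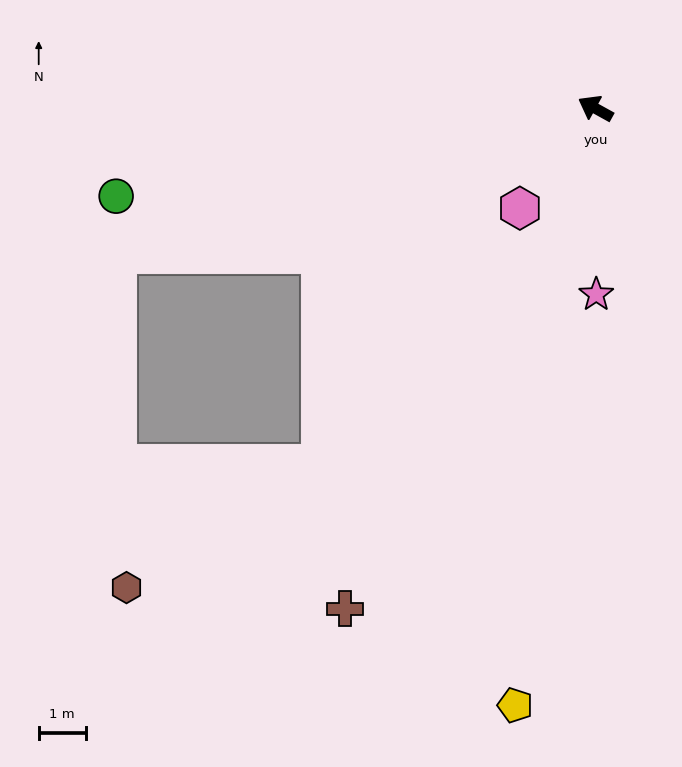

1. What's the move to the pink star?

turn left 119°, forward 4.0 m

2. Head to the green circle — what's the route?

turn left 39°, forward 10.4 m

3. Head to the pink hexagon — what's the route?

turn left 82°, forward 2.7 m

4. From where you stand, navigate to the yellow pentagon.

turn left 111°, forward 12.9 m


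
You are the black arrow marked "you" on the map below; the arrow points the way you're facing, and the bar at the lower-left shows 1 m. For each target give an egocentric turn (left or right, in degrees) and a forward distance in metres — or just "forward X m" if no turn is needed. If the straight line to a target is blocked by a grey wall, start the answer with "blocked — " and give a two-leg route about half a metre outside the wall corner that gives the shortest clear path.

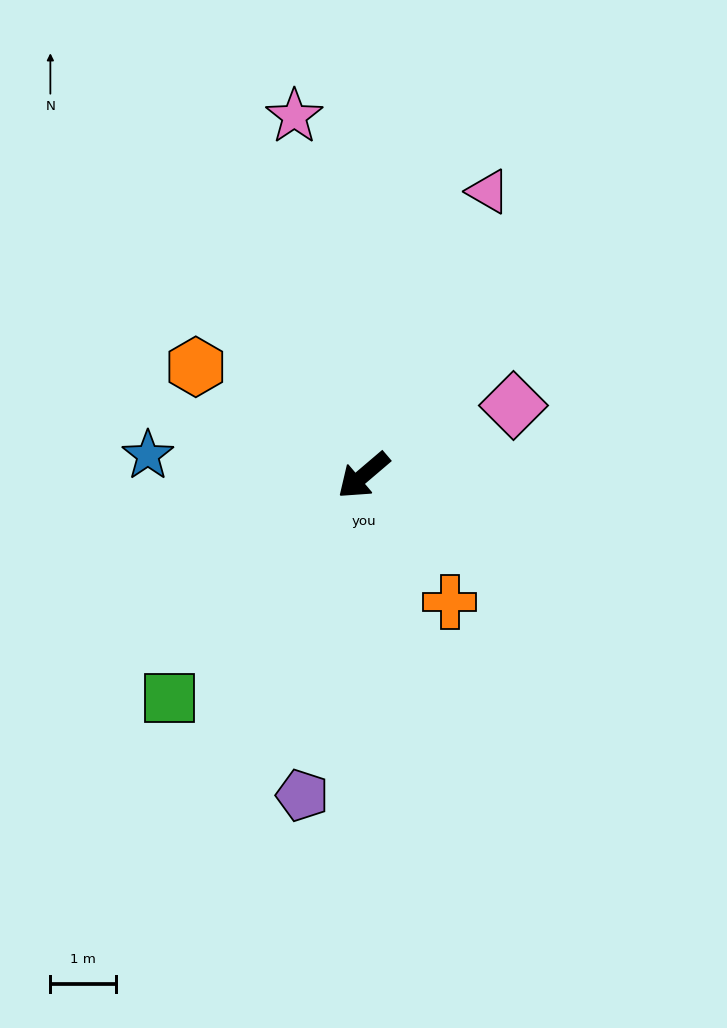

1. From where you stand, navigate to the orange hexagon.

turn right 73°, forward 3.0 m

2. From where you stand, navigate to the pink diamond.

turn left 165°, forward 2.5 m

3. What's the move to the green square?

turn left 8°, forward 4.5 m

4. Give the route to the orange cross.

turn left 84°, forward 2.3 m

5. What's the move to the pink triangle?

turn right 154°, forward 4.7 m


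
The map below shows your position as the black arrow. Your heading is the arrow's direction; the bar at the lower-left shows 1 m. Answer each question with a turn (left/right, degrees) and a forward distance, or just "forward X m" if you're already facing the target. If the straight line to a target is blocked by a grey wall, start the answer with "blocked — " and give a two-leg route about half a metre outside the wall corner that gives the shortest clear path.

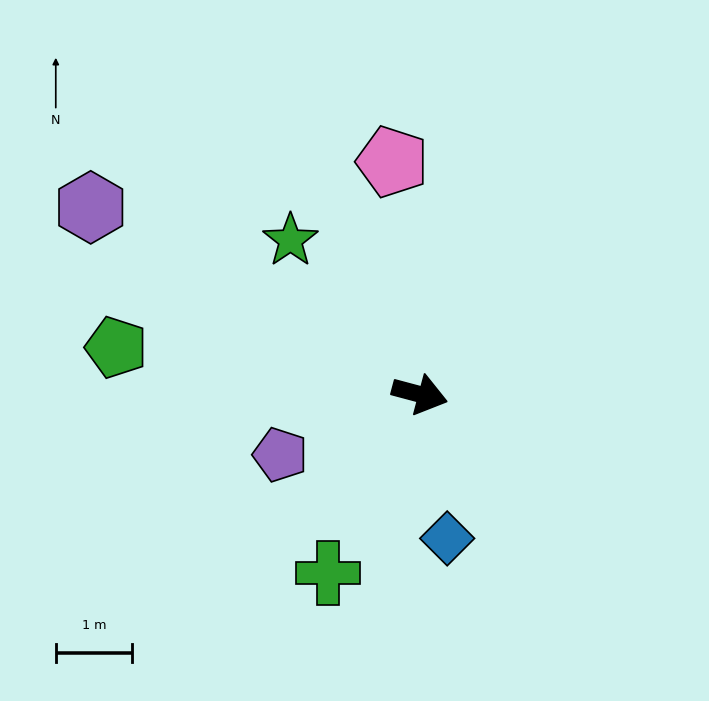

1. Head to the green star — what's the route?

turn left 145°, forward 2.6 m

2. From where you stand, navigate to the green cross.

turn right 102°, forward 2.6 m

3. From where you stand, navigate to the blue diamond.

turn right 64°, forward 1.9 m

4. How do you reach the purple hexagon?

turn left 165°, forward 5.0 m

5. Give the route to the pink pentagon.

turn left 112°, forward 3.1 m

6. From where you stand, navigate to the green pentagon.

turn right 174°, forward 4.0 m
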